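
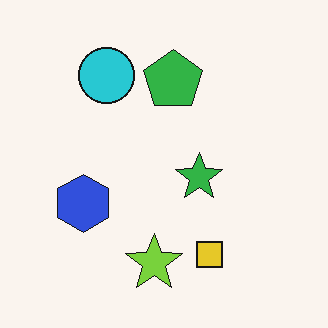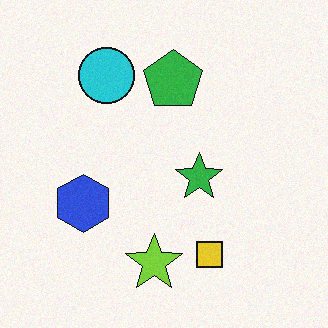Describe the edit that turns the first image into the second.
It was degraded with subtle gaussian noise.

Random speckle covers the whole image, including the flat background.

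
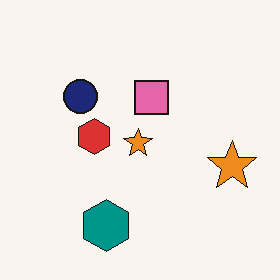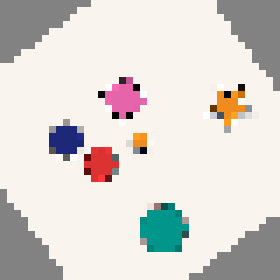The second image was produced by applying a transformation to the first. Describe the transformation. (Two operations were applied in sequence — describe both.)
It was rotated counter-clockwise by a large amount — several tens of degrees, then pixelated into visible square blocks.

Every shape is tilted by the same angle and the image corners show triangular fill wedges — a whole-image rotation by a non-right angle. Shapes are reduced to large square blocks; fine edges and outlines are lost — a downscale-then-upscale (mosaic) effect.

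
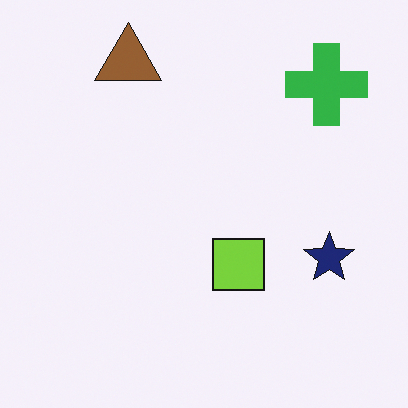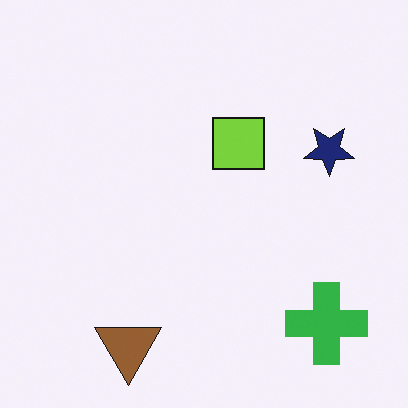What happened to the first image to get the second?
The transformation is: flipped vertically (top ↔ bottom).

The brown triangle is in the top-left of the first image and the bottom-left of the second — shapes on opposite sides of the horizontal midline have swapped in a mirror flip.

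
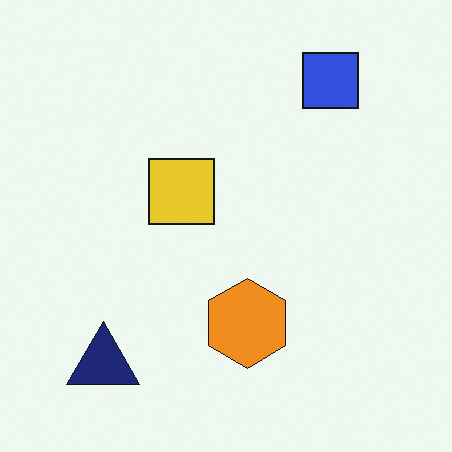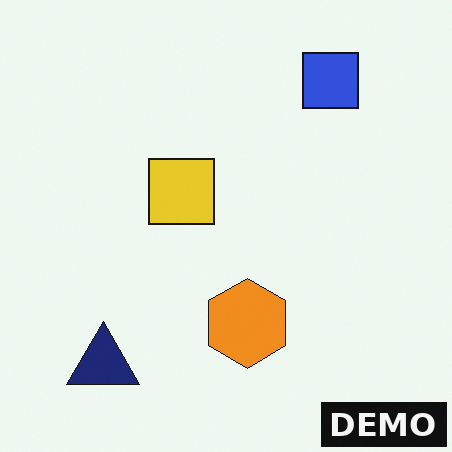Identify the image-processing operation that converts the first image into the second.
Watermarked with the text "DEMO" in the lower-right corner.

A dark label reading "DEMO" appears in the lower-right corner.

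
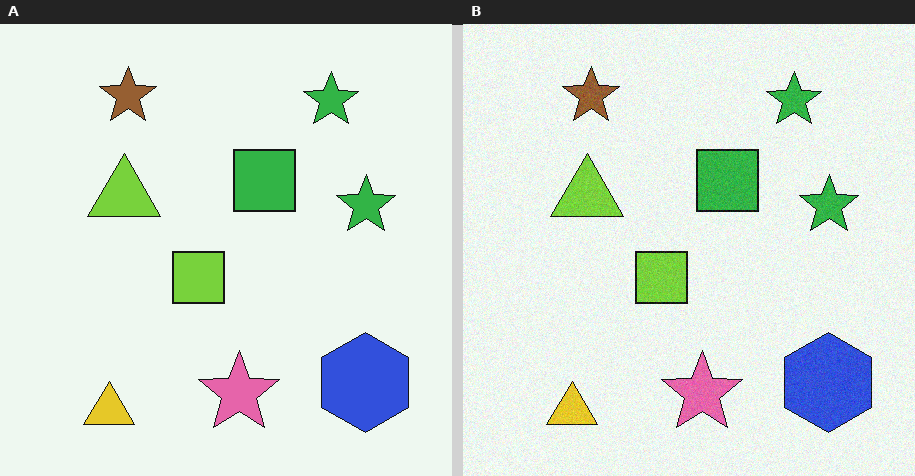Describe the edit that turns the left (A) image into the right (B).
Degraded with a light layer of grain.

Random speckle covers the whole image, including the flat background.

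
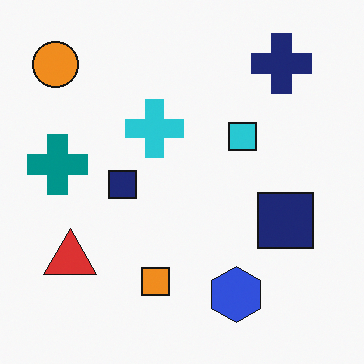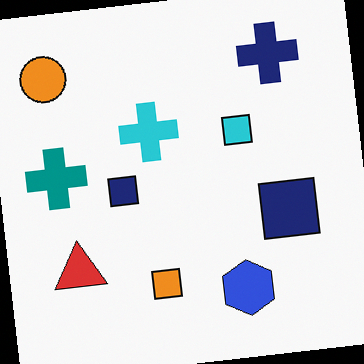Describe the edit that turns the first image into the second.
Rotated counter-clockwise by a small amount.

Every shape is tilted by the same angle and the image corners show triangular fill wedges — a whole-image rotation by a non-right angle.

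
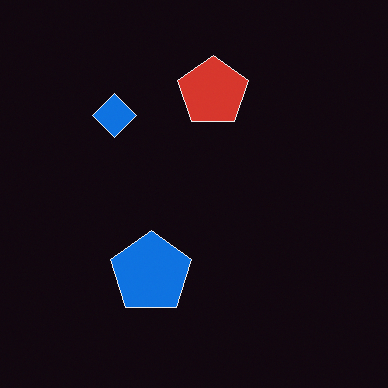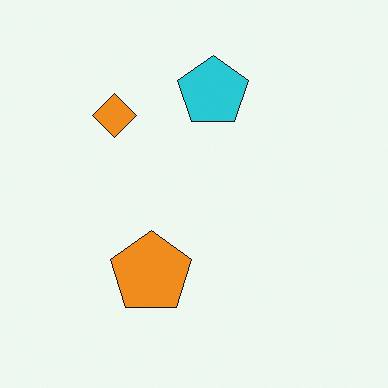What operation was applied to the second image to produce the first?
The transformation is: color-inverted (negative).

The light background has become dark and every shape's color is its complement — a photographic negative.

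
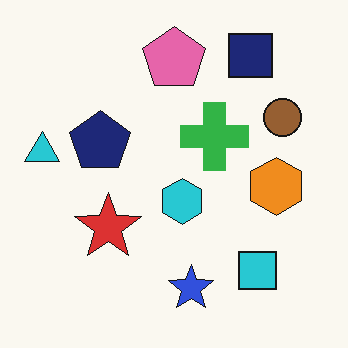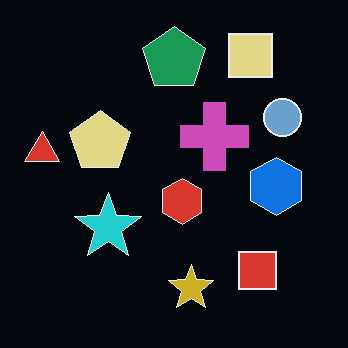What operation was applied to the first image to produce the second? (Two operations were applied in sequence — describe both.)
This is the original image color-inverted (negative), then JPEG-compressed with visible artifacts.

The light background has become dark and every shape's color is its complement — a photographic negative. Blocky 8×8 compression artifacts appear around shape edges and the flat background shows ringing — characteristic JPEG degradation.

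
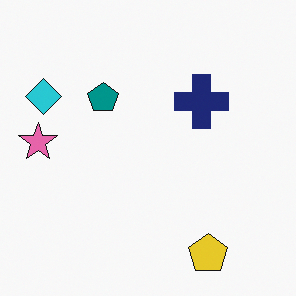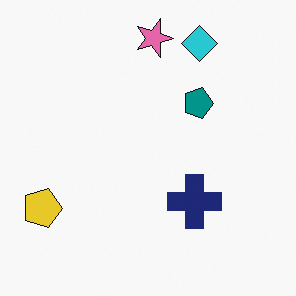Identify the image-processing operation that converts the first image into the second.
The second image is the first rotated 90° clockwise.

The yellow pentagon sits in the bottom-right of the first image and the bottom-left of the second — consistent with a whole-image 90° clockwise rotation.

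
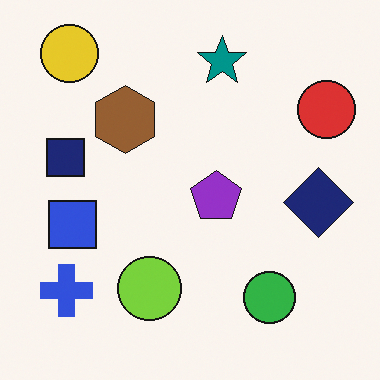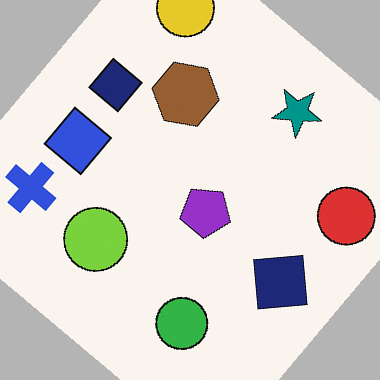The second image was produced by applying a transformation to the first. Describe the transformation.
It was rotated clockwise by a large amount — several tens of degrees.

Every shape is tilted by the same angle and the image corners show triangular fill wedges — a whole-image rotation by a non-right angle.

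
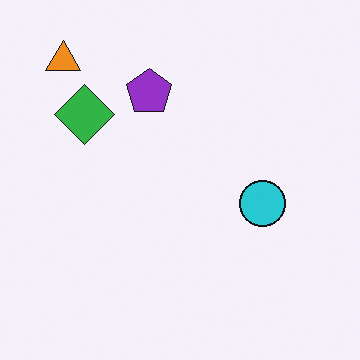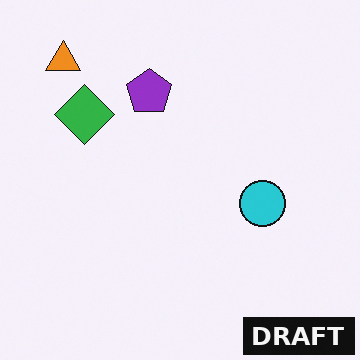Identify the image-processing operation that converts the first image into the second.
The transformation is: watermarked with the text "DRAFT" in the lower-right corner.

A dark label reading "DRAFT" appears in the lower-right corner.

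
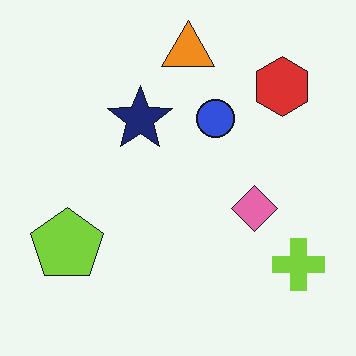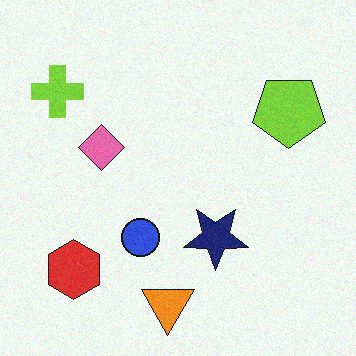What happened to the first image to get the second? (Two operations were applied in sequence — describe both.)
Rotated 180°, then degraded with light additive noise.

The lime cross sits in the bottom-right of the first image and the top-left of the second — consistent with a whole-image 180° rotation. Random speckle covers the whole image, including the flat background.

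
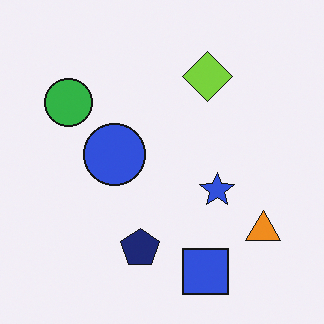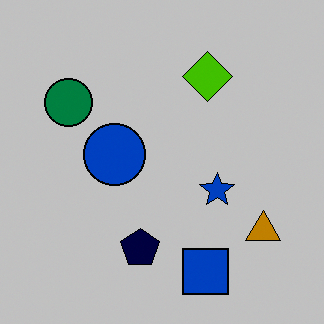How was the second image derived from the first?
The transformation is: aggressively posterized.

Each flat color has snapped to a coarser quantized level — most visibly, the near-white background has dropped to a flat grey.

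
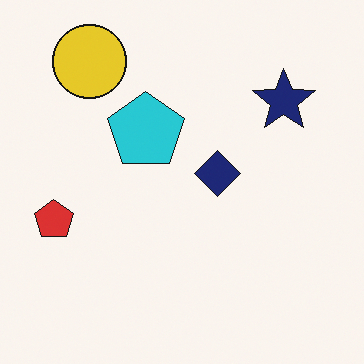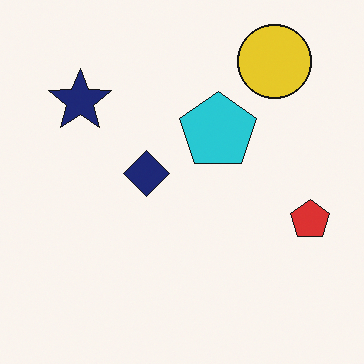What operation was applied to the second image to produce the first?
The transformation is: flipped horizontally (left ↔ right).

The red pentagon is in the right of the second image and the left of the first — shapes on opposite sides of the vertical midline have swapped in a mirror flip.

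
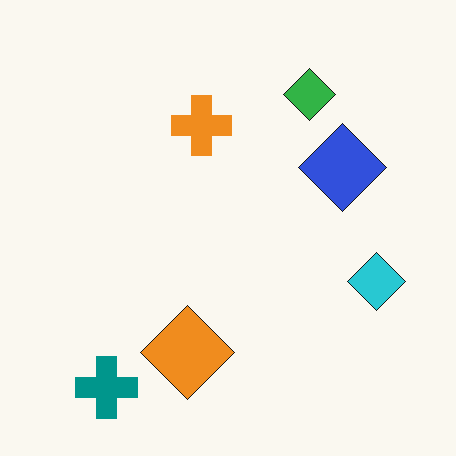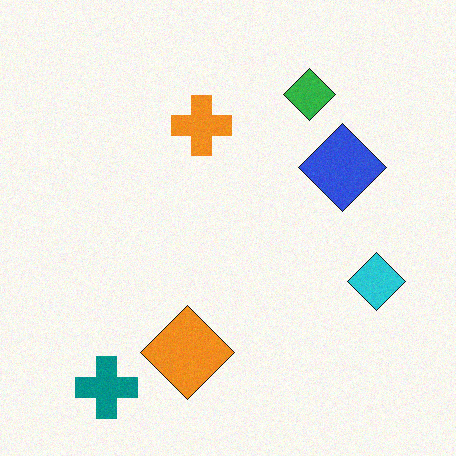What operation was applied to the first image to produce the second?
This is the original image degraded with subtle gaussian noise.

Random speckle covers the whole image, including the flat background.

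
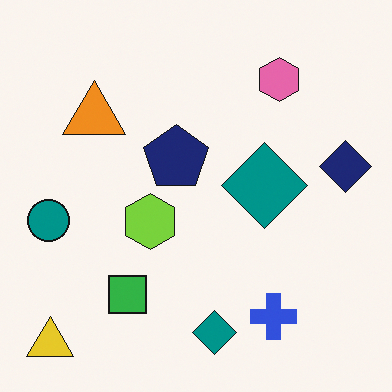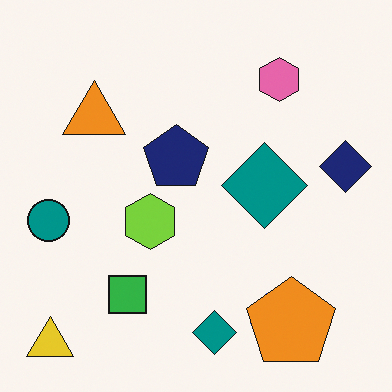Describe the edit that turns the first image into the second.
The transformation is: overlaid with an additional orange pentagon.

An orange pentagon appears in the second image that is absent from the first.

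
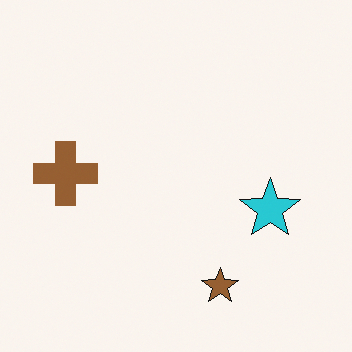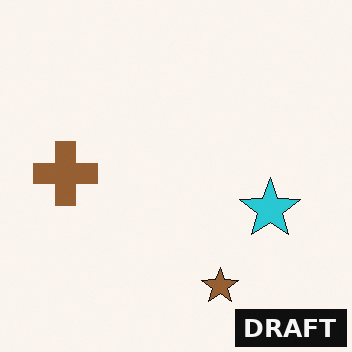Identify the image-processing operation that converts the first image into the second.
It was watermarked with the text "DRAFT" in the lower-right corner.

A dark label reading "DRAFT" appears in the lower-right corner.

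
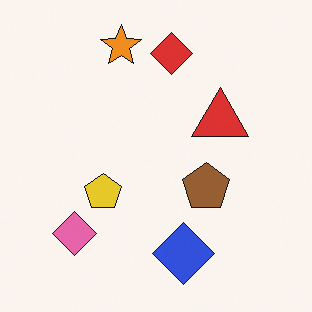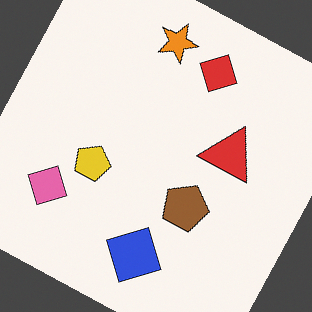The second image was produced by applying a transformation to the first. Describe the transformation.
The transformation is: rotated clockwise by a clearly visible amount.

Every shape is tilted by the same angle and the image corners show triangular fill wedges — a whole-image rotation by a non-right angle.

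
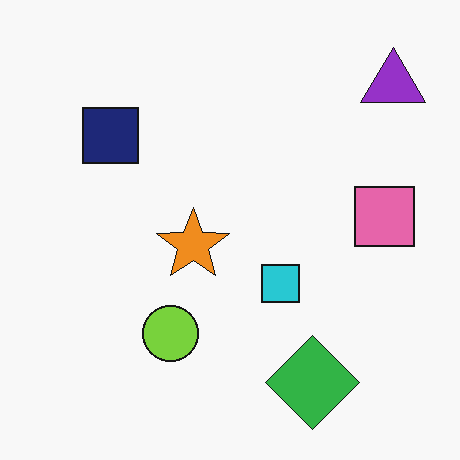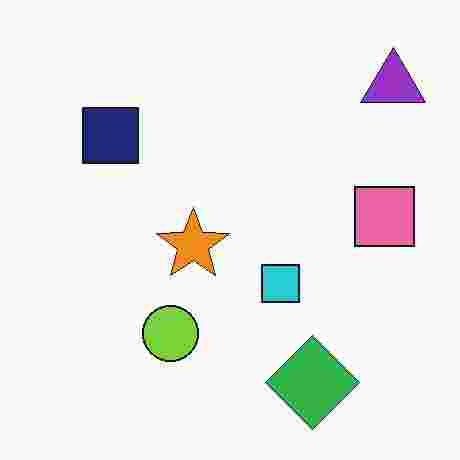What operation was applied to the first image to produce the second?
It was degraded with heavy JPEG compression.

Blocky 8×8 compression artifacts appear around shape edges and the flat background shows ringing — characteristic JPEG degradation.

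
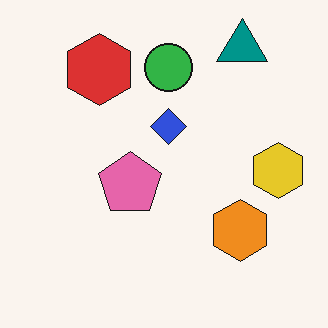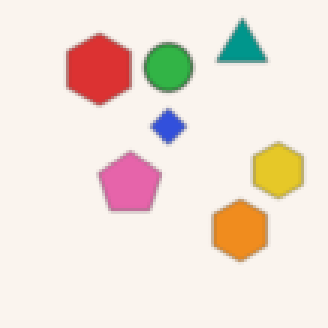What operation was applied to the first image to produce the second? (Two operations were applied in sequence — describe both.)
This is the original image given a subtle gaussian blur, then lightly pixelated (a mild mosaic effect).

Shape edges and outlines are uniformly softened across the whole image. Shapes are reduced to large square blocks; fine edges and outlines are lost — a downscale-then-upscale (mosaic) effect.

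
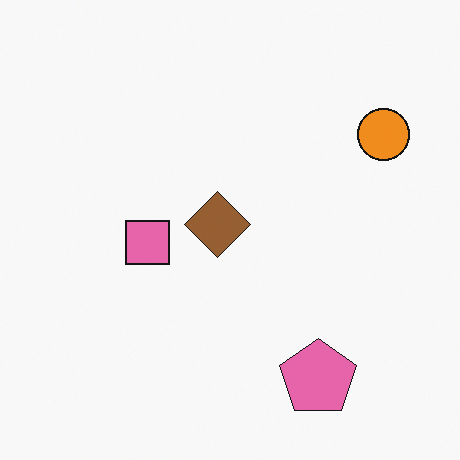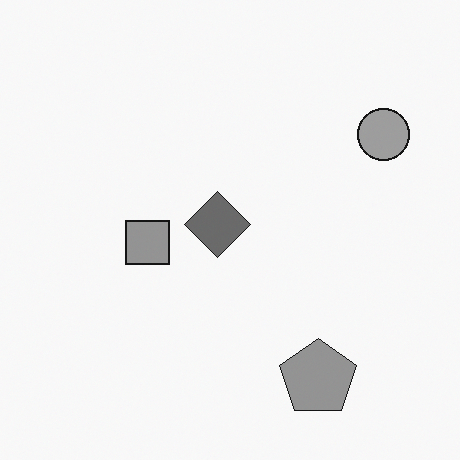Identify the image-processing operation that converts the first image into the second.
This is the original image converted to grayscale.

All color is removed — every shape is now a shade of grey.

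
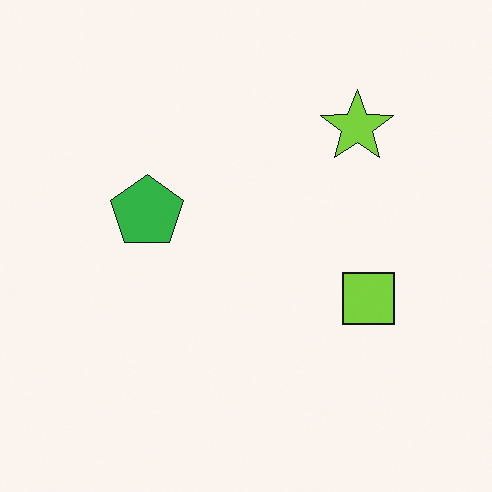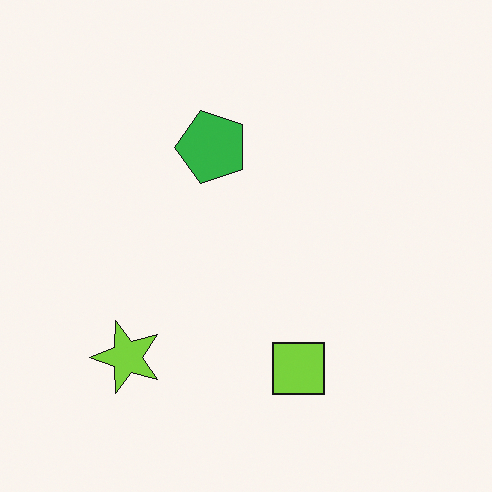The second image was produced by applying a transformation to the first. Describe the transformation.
This is the original image transposed (reflected across the top-left ↔ bottom-right diagonal).

Shapes have swapped their row and column positions — what was in the top-right is now in the bottom-left — a diagonal reflection.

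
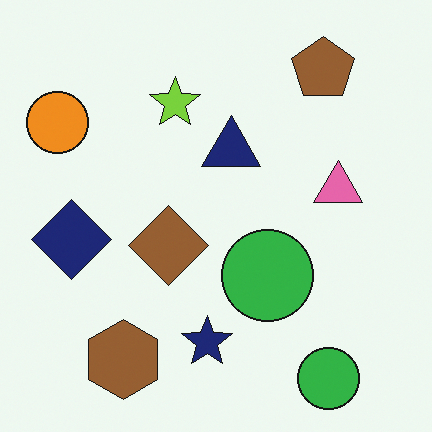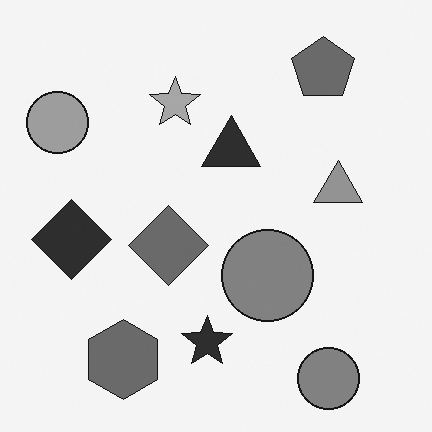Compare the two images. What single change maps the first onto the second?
The transformation is: converted to grayscale.

All color is removed — every shape is now a shade of grey.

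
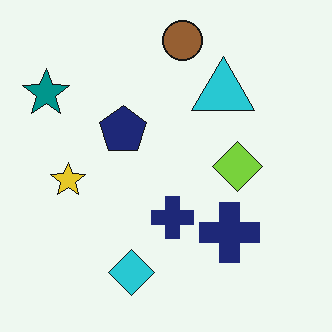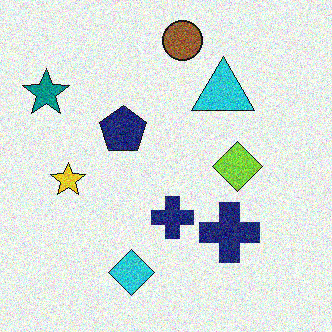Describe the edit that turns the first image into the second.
This is the original image degraded with a thick layer of grain.

Random speckle covers the whole image, including the flat background.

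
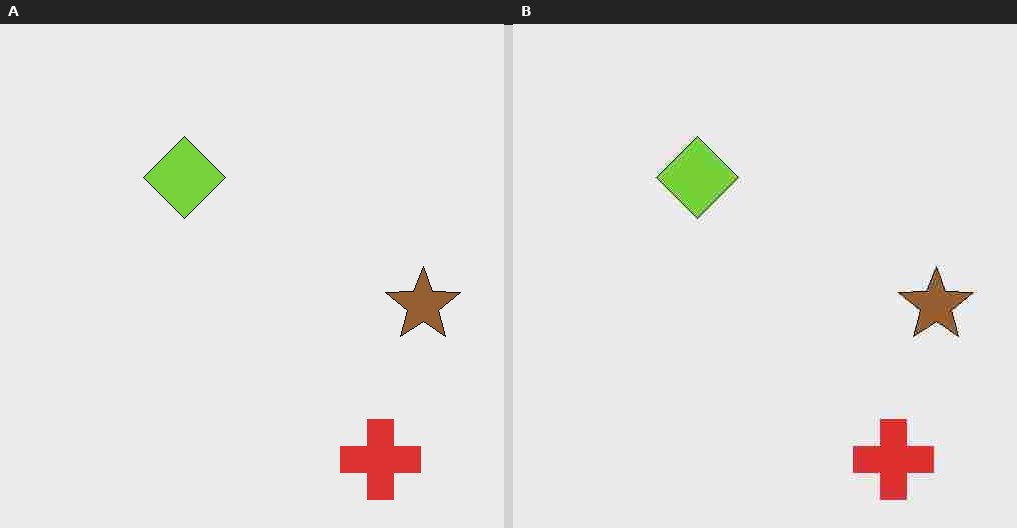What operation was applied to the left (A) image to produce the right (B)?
This is the original image heavily JPEG-compressed with obvious blocking artifacts.

Blocky 8×8 compression artifacts appear around shape edges and the flat background shows ringing — characteristic JPEG degradation.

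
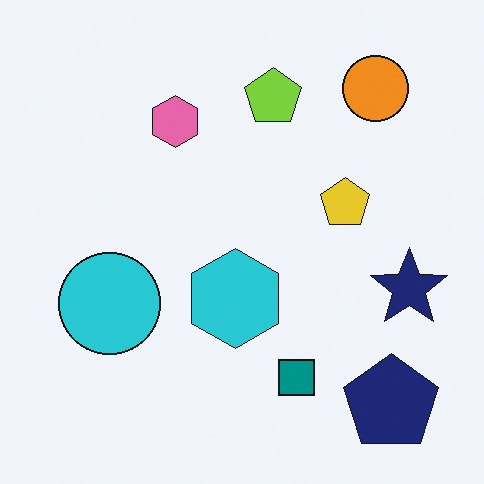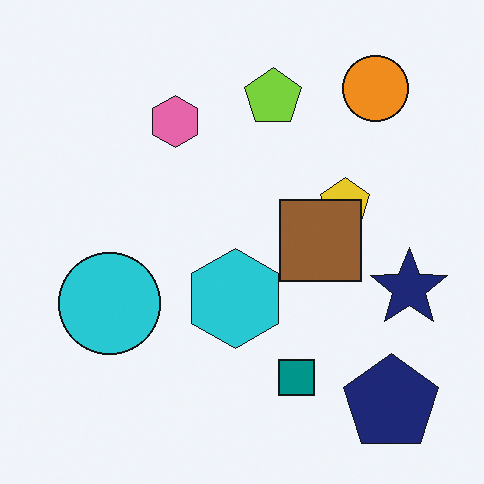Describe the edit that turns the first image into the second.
It was overlaid with an additional brown square.

A brown square appears in the second image that is absent from the first.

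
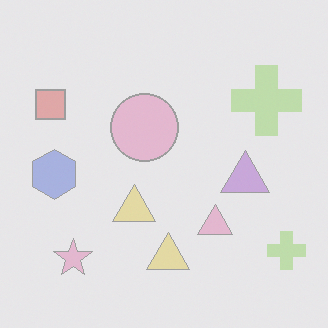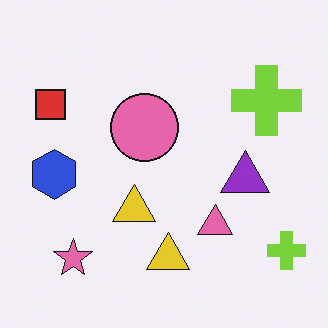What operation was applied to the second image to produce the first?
The first image is the second given much lower contrast.

Tones are pushed toward mid-grey across the whole image — a global contrast change.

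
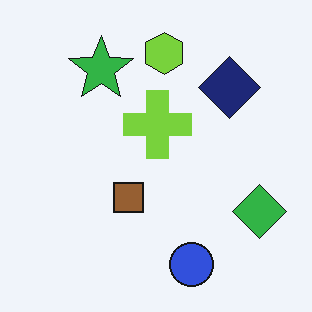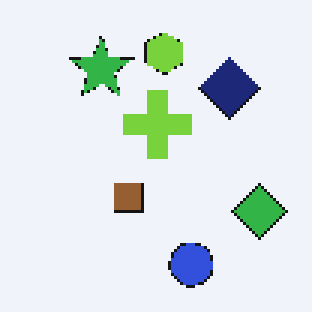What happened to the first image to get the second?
The second image is the first lightly pixelated (a mild mosaic effect).

Shapes are reduced to large square blocks; fine edges and outlines are lost — a downscale-then-upscale (mosaic) effect.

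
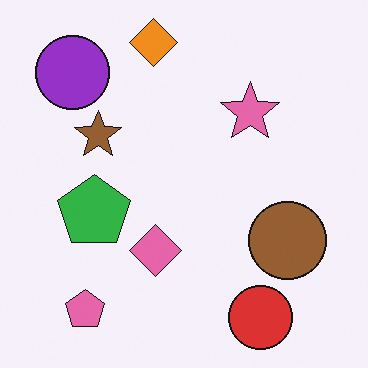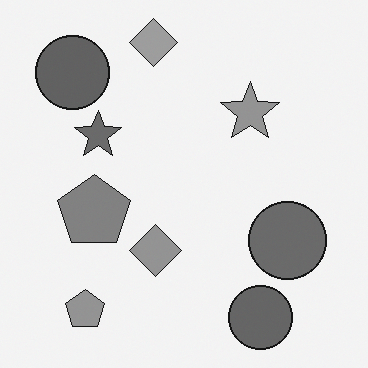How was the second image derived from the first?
The transformation is: converted to grayscale.

All color is removed — every shape is now a shade of grey.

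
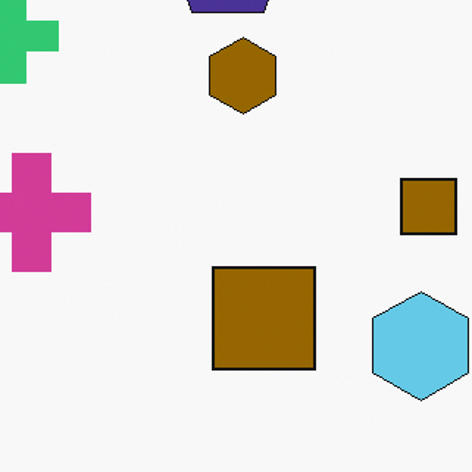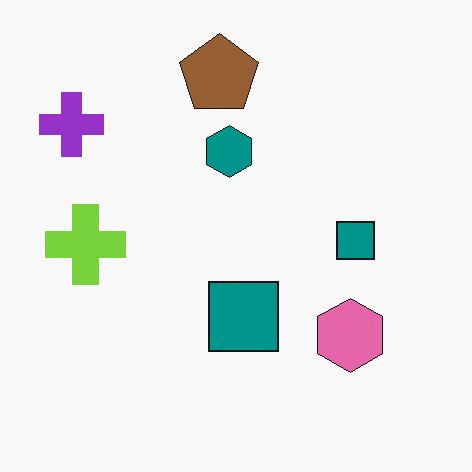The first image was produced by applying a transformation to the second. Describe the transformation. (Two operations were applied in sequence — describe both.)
It was cropped slightly and scaled back up, then hue-shifted by a large amount.

The visible shapes are larger and the field of view is narrower; shapes near the original edges may be partly or wholly outside the frame — a crop-and-rescale. Every shape's color has rotated by the same amount around the hue wheel — a uniform hue shift.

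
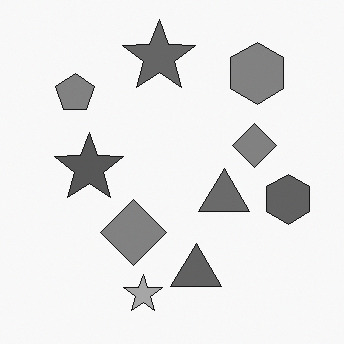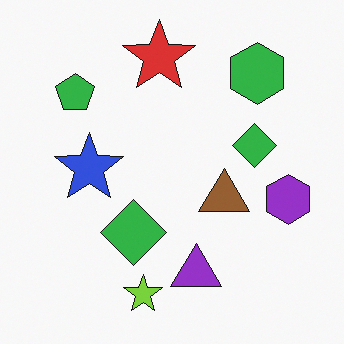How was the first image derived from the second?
Converted to grayscale.

All color is removed — every shape is now a shade of grey.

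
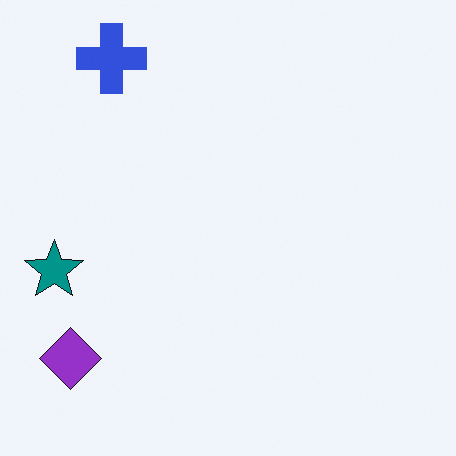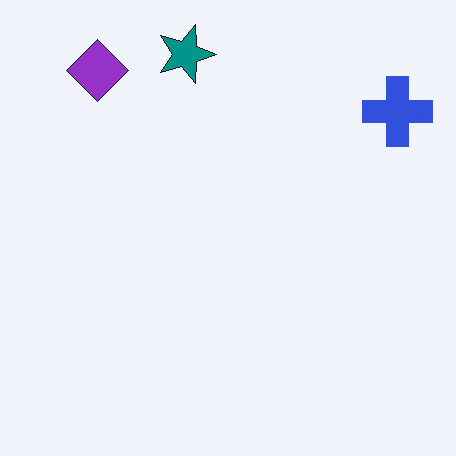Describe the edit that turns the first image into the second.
This is the original image rotated 90° clockwise.

The blue cross sits in the top-left of the first image and the top-right of the second — consistent with a whole-image 90° clockwise rotation.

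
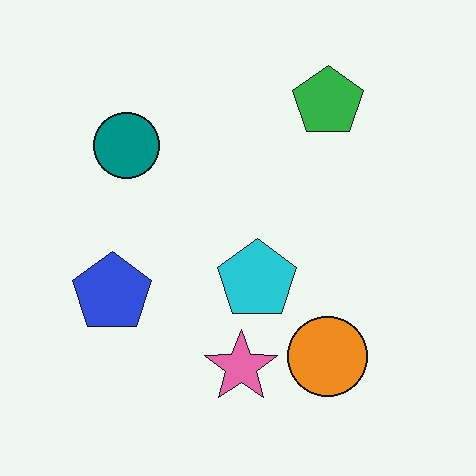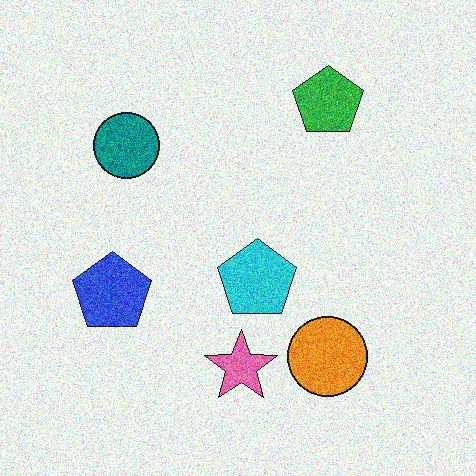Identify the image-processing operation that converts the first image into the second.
Degraded with a thick layer of grain.

Random speckle covers the whole image, including the flat background.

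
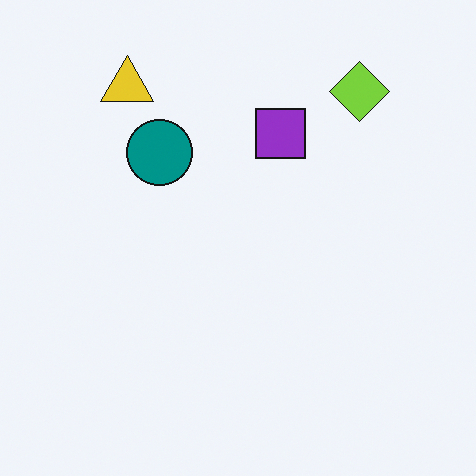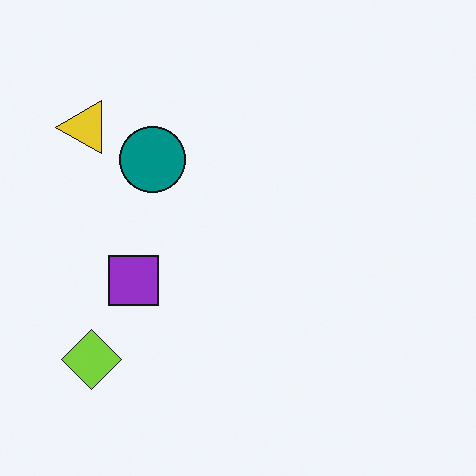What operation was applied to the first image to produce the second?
The second image is the first transposed (reflected across the top-left ↔ bottom-right diagonal).

Shapes have swapped their row and column positions — what was in the top-right is now in the bottom-left — a diagonal reflection.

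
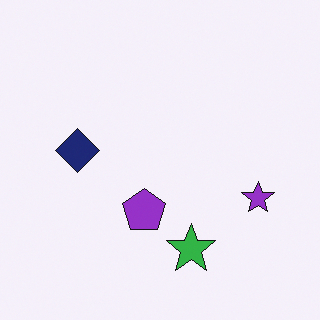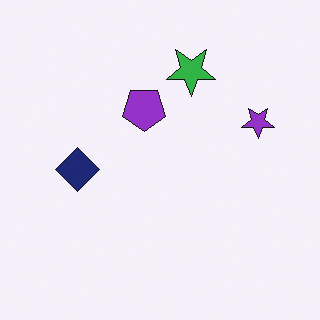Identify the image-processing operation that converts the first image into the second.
The second image is the first flipped vertically (top ↔ bottom).

The green star is in the bottom of the first image and the top of the second — shapes on opposite sides of the horizontal midline have swapped in a mirror flip.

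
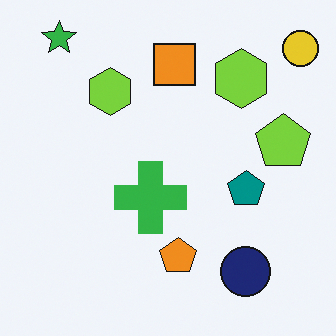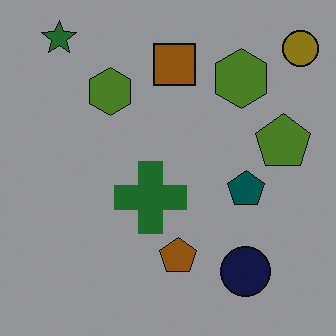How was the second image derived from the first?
The transformation is: darkened a lot.

Every pixel — background and shapes alike — is uniformly darkened.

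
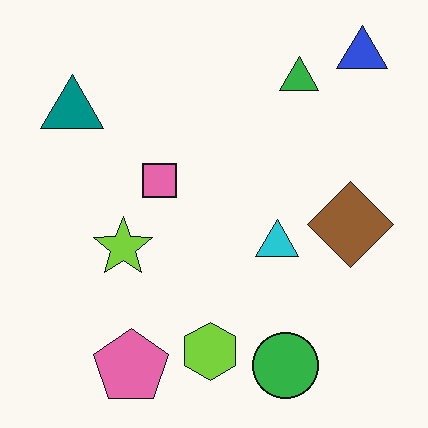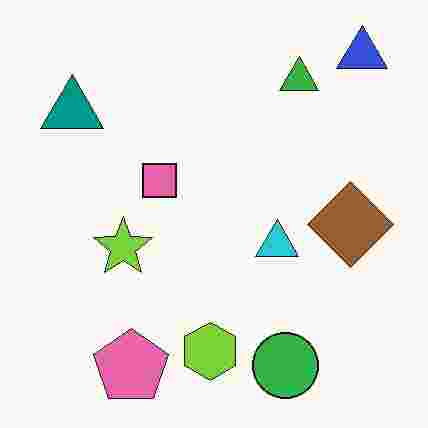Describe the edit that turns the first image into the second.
The image was heavily JPEG-compressed with obvious blocking artifacts.

Blocky 8×8 compression artifacts appear around shape edges and the flat background shows ringing — characteristic JPEG degradation.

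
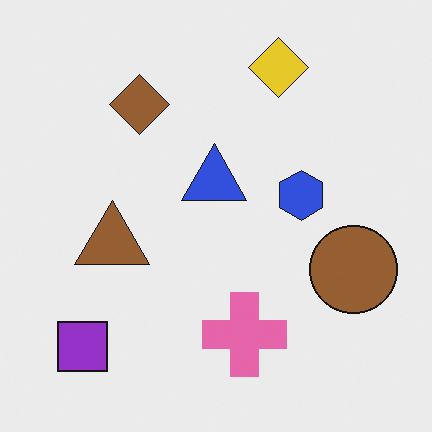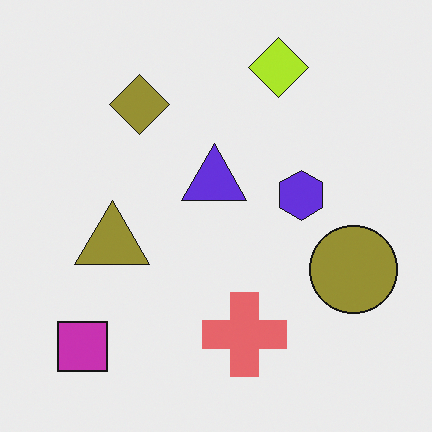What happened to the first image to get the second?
This is the original image hue-shifted slightly.

Every shape's color has rotated by the same amount around the hue wheel — a uniform hue shift.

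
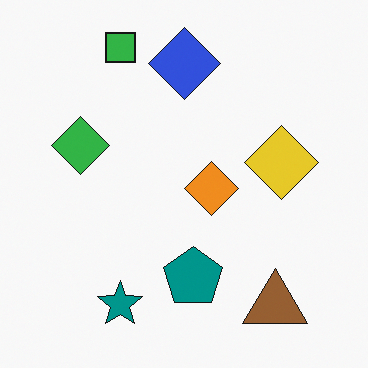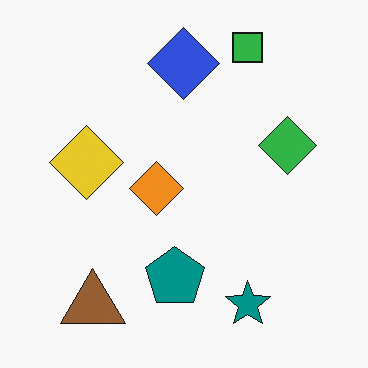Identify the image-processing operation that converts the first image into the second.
Flipped horizontally (left ↔ right).

The green diamond is in the left of the first image and the right of the second — shapes on opposite sides of the vertical midline have swapped in a mirror flip.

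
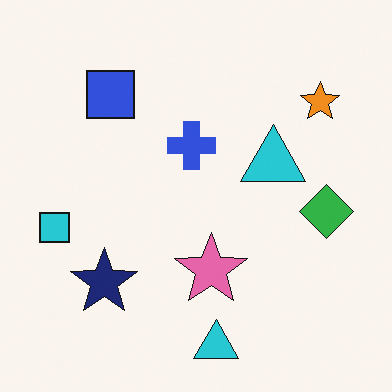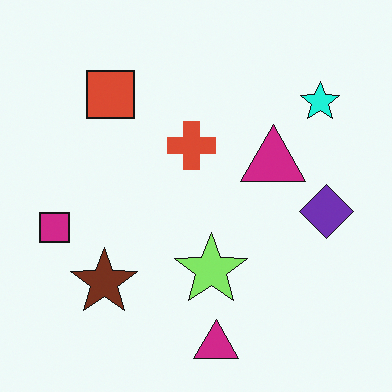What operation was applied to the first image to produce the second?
It was hue-shifted noticeably.

Every shape's color has rotated by the same amount around the hue wheel — a uniform hue shift.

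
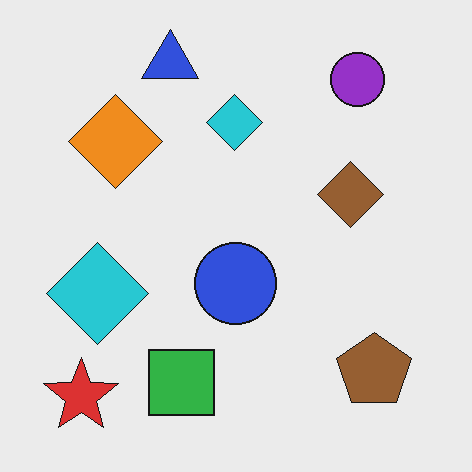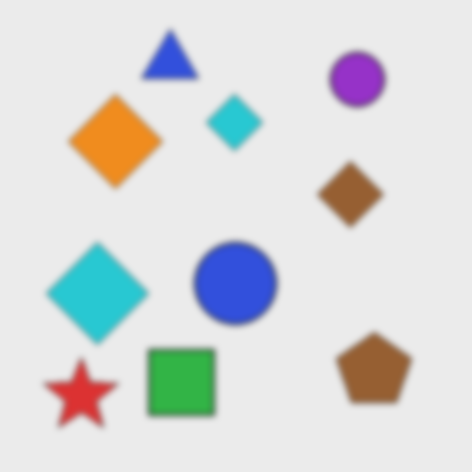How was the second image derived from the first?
It was noticeably gaussian-blurred.

Shape edges and outlines are uniformly softened across the whole image.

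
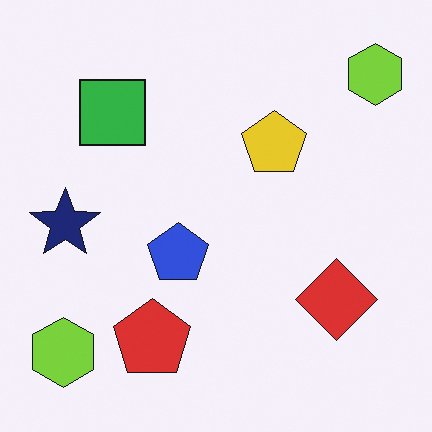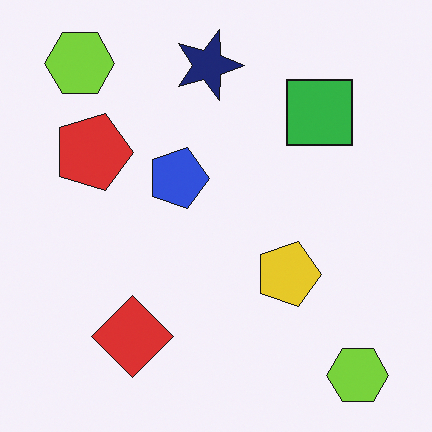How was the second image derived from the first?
Rotated 90° clockwise.

The navy star sits in the left of the first image and the top of the second — consistent with a whole-image 90° clockwise rotation.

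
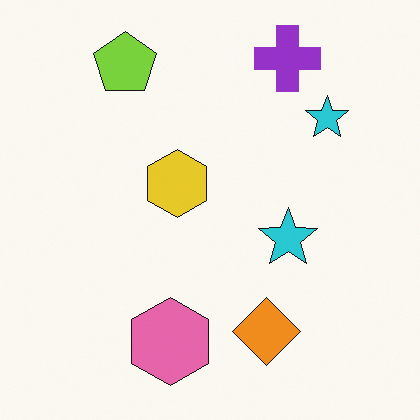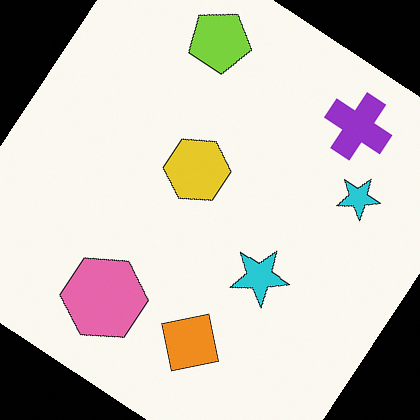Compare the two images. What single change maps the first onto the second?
The image was rotated clockwise by a large amount — several tens of degrees.

Every shape is tilted by the same angle and the image corners show triangular fill wedges — a whole-image rotation by a non-right angle.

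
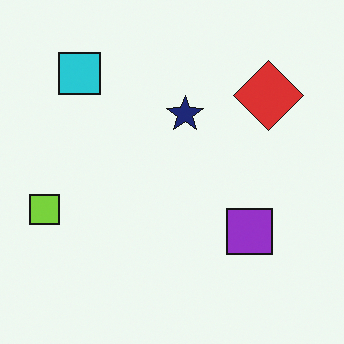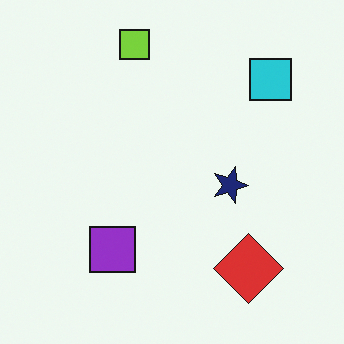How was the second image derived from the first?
It was rotated 90° clockwise.

The cyan square sits in the top-left of the first image and the top-right of the second — consistent with a whole-image 90° clockwise rotation.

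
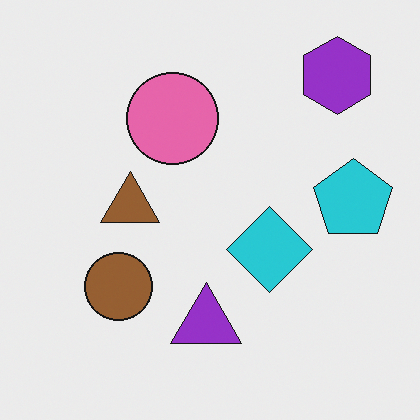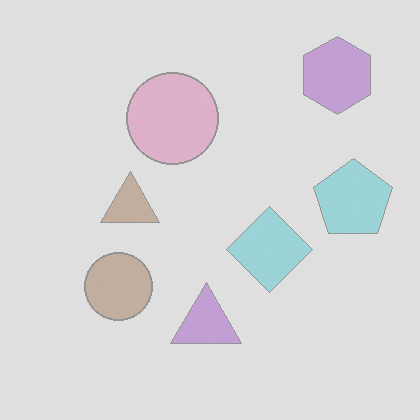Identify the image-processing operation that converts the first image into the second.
The transformation is: washed out (contrast reduced).

Tones are pushed toward mid-grey across the whole image — a global contrast change.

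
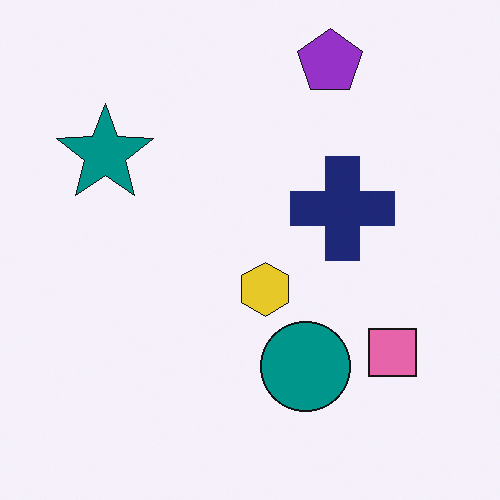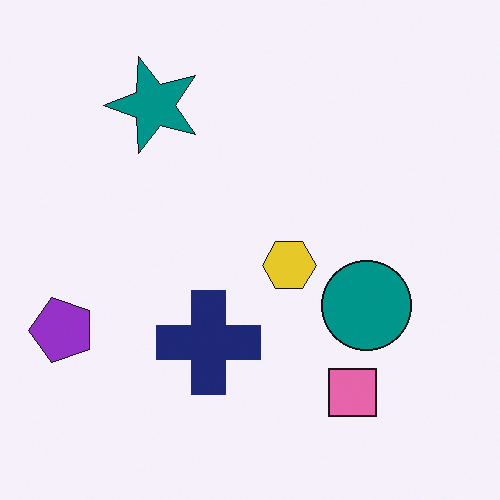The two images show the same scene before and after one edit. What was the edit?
It was transposed (reflected across the top-left ↔ bottom-right diagonal).

Shapes have swapped their row and column positions — what was in the top-right is now in the bottom-left — a diagonal reflection.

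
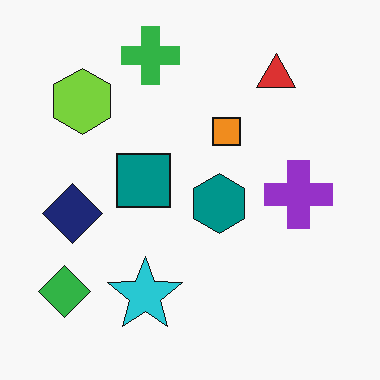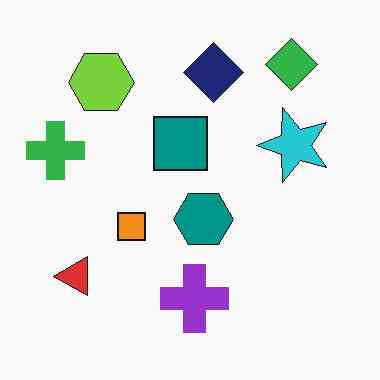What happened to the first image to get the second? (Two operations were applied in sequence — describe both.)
Transposed (reflected across the top-left ↔ bottom-right diagonal), then given moderate JPEG compression.

Shapes have swapped their row and column positions — what was in the top-right is now in the bottom-left — a diagonal reflection. Blocky 8×8 compression artifacts appear around shape edges and the flat background shows ringing — characteristic JPEG degradation.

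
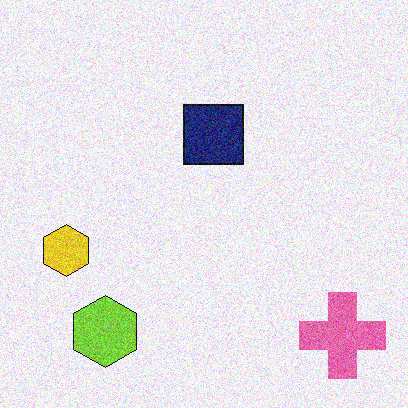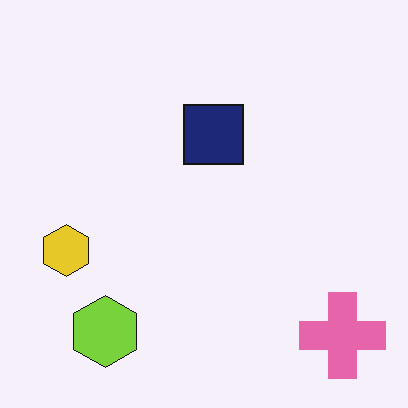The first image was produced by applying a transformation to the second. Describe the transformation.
The image was degraded with visible gaussian noise.

Random speckle covers the whole image, including the flat background.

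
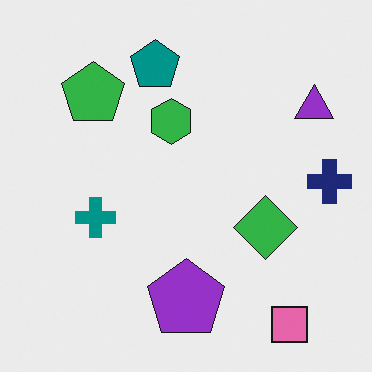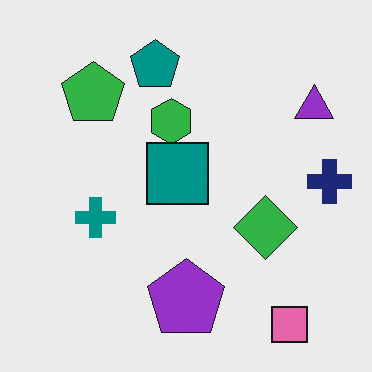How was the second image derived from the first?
The image was overlaid with an additional teal square.

A teal square appears in the second image that is absent from the first.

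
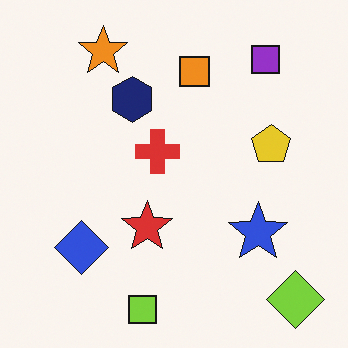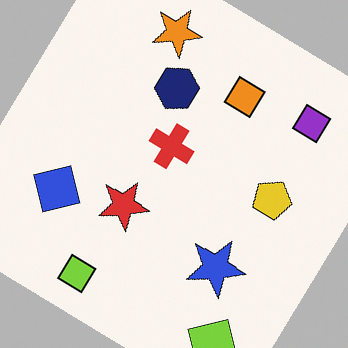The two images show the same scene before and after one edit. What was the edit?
Rotated clockwise by a large amount — several tens of degrees.

Every shape is tilted by the same angle and the image corners show triangular fill wedges — a whole-image rotation by a non-right angle.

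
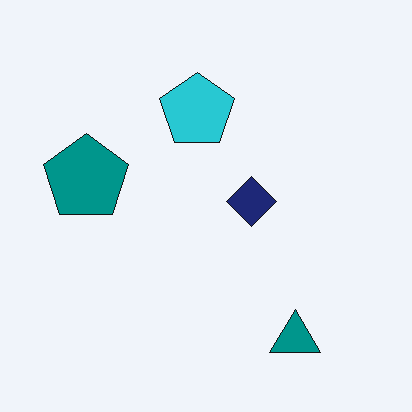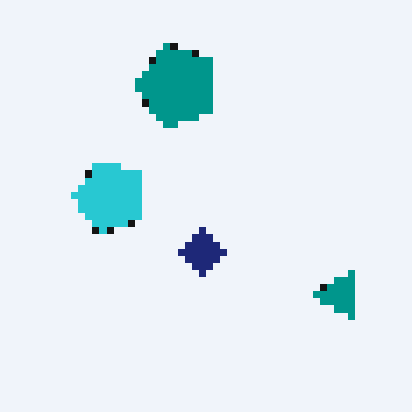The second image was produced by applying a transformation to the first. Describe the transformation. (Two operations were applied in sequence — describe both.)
It was pixelated into visible square blocks, then transposed (reflected across the top-left ↔ bottom-right diagonal).

Shapes are reduced to large square blocks; fine edges and outlines are lost — a downscale-then-upscale (mosaic) effect. Shapes have swapped their row and column positions — what was in the top-right is now in the bottom-left — a diagonal reflection.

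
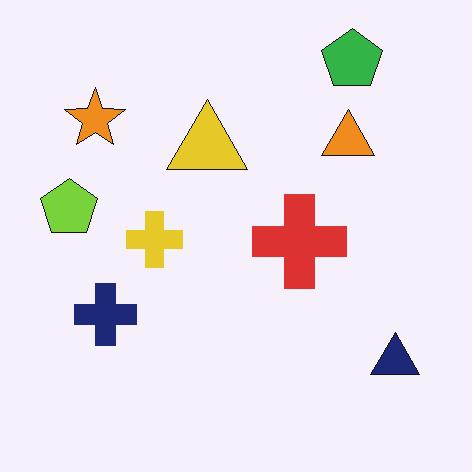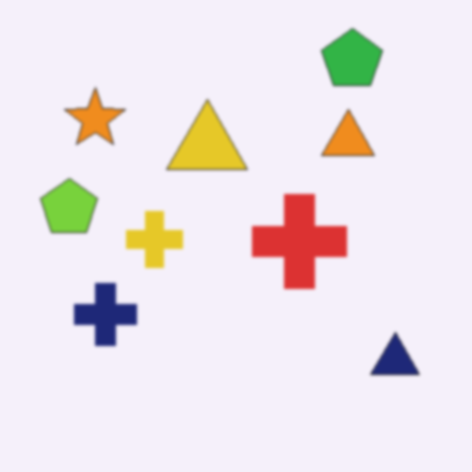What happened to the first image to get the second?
This is the original image lightly blurred.

Shape edges and outlines are uniformly softened across the whole image.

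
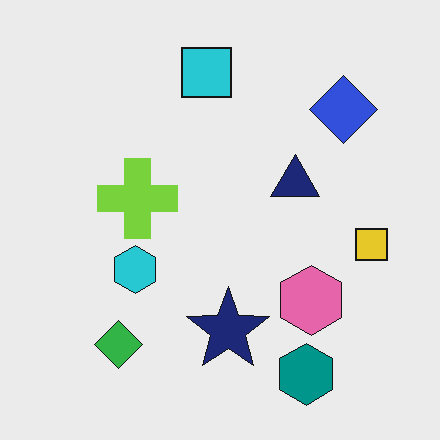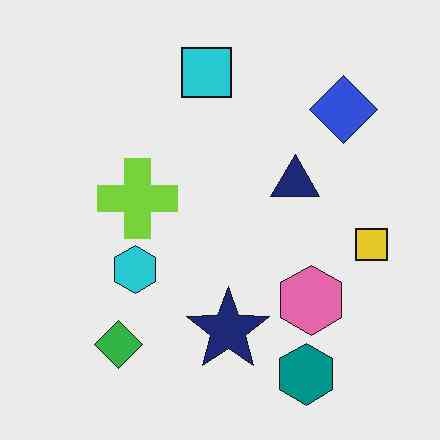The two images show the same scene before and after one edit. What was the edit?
The transformation is: given moderate JPEG compression.

Blocky 8×8 compression artifacts appear around shape edges and the flat background shows ringing — characteristic JPEG degradation.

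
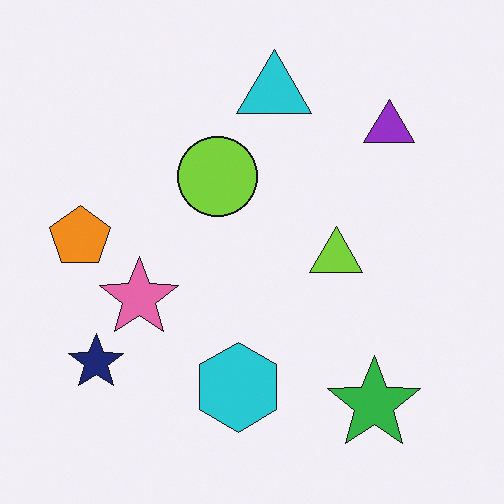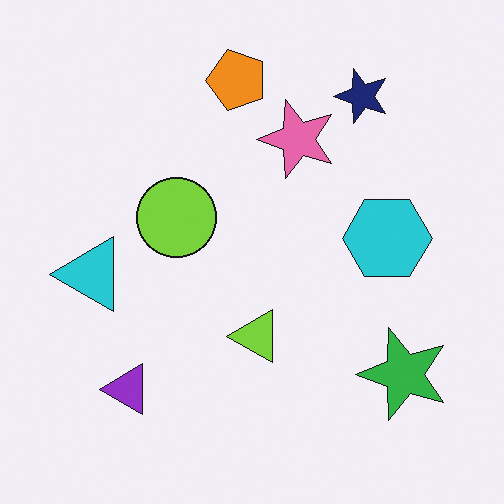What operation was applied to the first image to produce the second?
This is the original image transposed (reflected across the top-left ↔ bottom-right diagonal).

Shapes have swapped their row and column positions — what was in the top-right is now in the bottom-left — a diagonal reflection.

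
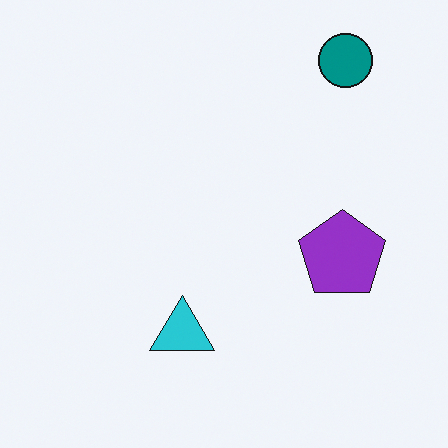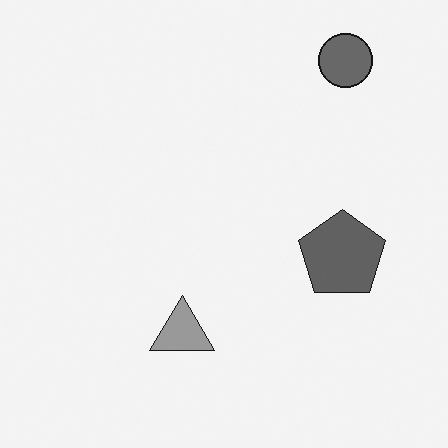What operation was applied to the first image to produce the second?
The transformation is: converted to grayscale.

All color is removed — every shape is now a shade of grey.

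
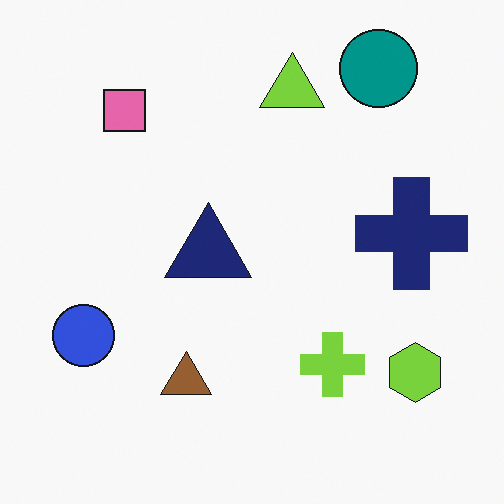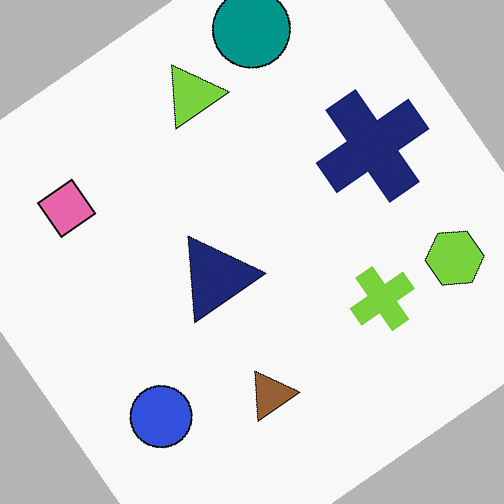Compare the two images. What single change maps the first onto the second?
Rotated counter-clockwise by a large amount — several tens of degrees.

Every shape is tilted by the same angle and the image corners show triangular fill wedges — a whole-image rotation by a non-right angle.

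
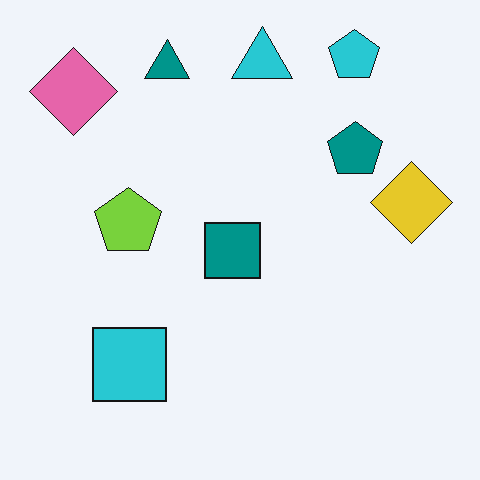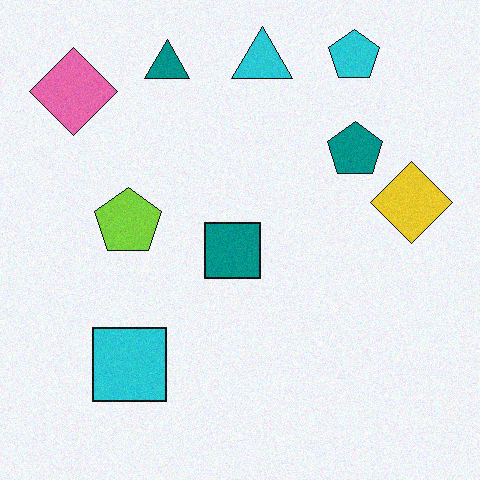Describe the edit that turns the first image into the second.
The image was degraded with subtle gaussian noise.

Random speckle covers the whole image, including the flat background.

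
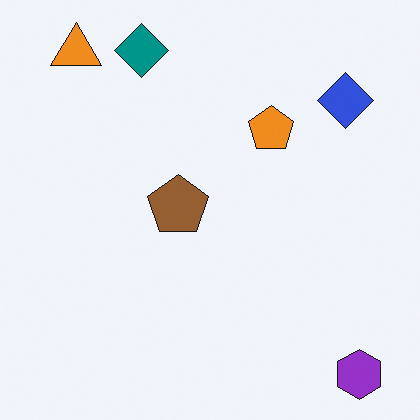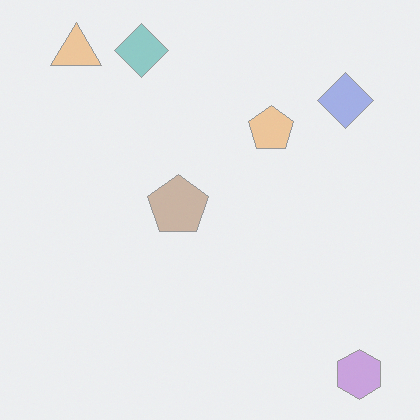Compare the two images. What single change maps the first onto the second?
Given much lower contrast.

Tones are pushed toward mid-grey across the whole image — a global contrast change.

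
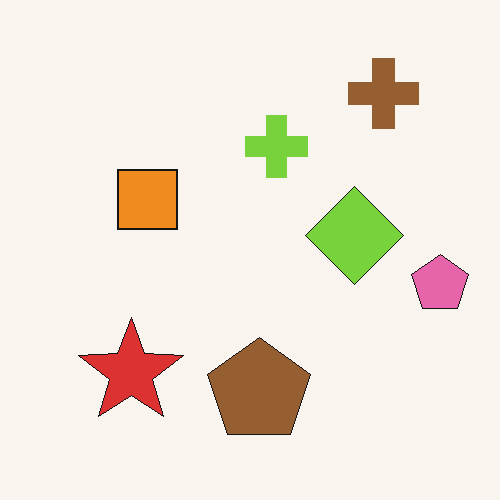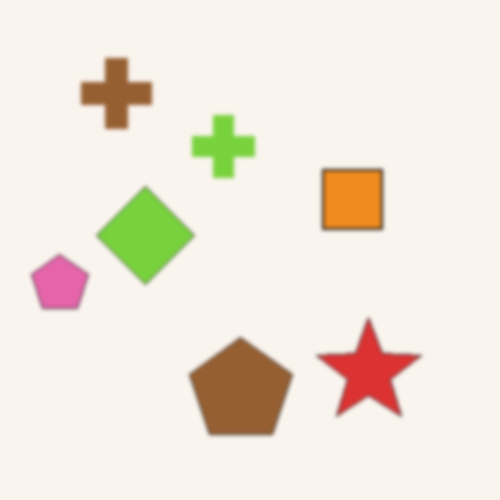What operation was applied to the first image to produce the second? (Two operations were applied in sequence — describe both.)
It was flipped horizontally (left ↔ right), then slightly softened.

The pink pentagon is in the right of the first image and the left of the second — shapes on opposite sides of the vertical midline have swapped in a mirror flip. Shape edges and outlines are uniformly softened across the whole image.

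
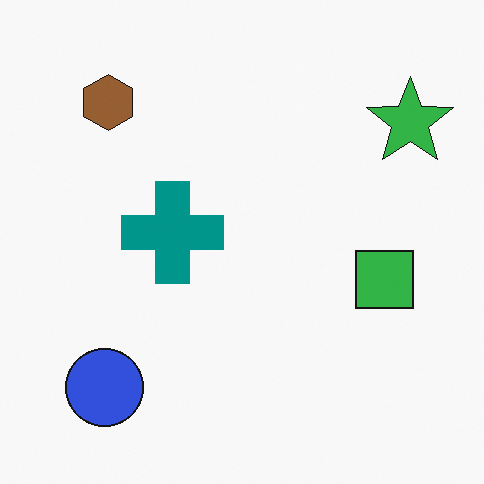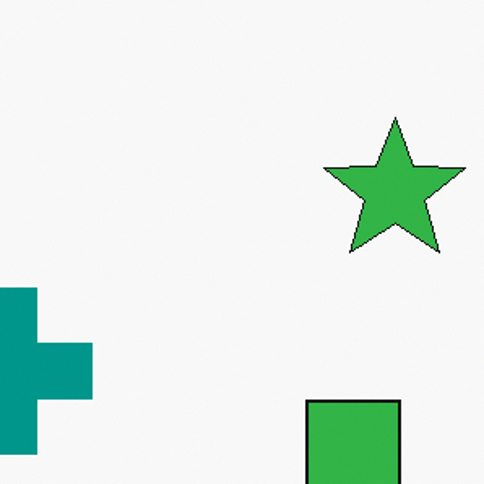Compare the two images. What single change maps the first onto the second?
It was cropped to a noticeably smaller region and rescaled.

The visible shapes are larger and the field of view is narrower; shapes near the original edges may be partly or wholly outside the frame — a crop-and-rescale.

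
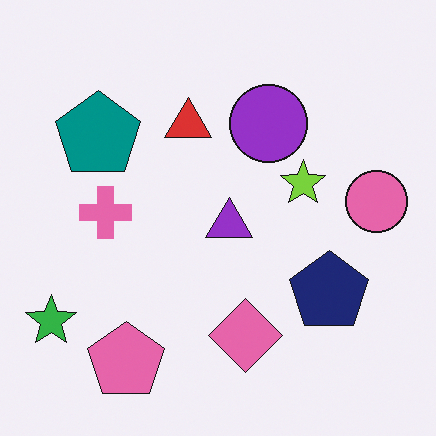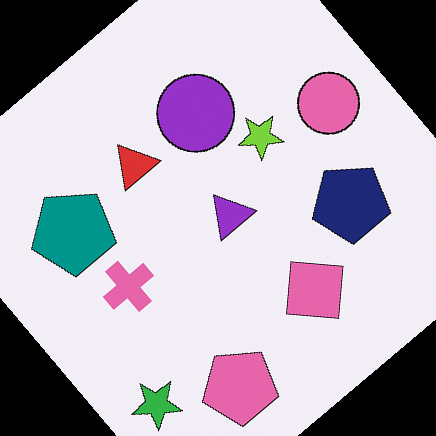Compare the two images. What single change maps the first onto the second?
Rotated counter-clockwise by a large amount — several tens of degrees.

Every shape is tilted by the same angle and the image corners show triangular fill wedges — a whole-image rotation by a non-right angle.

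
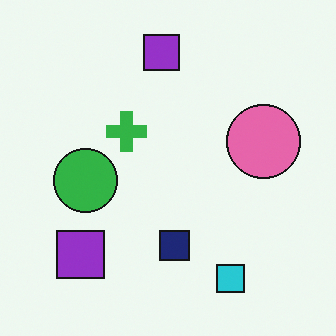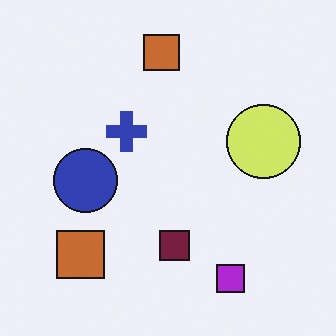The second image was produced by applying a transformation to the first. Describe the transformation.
It was hue-shifted through roughly a third of the color wheel.

Every shape's color has rotated by the same amount around the hue wheel — a uniform hue shift.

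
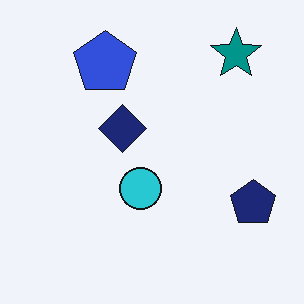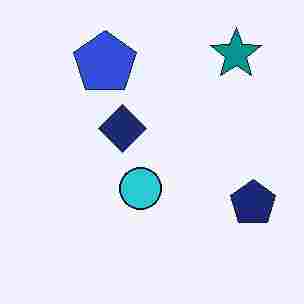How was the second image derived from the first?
The image was heavily JPEG-compressed with obvious blocking artifacts.

Blocky 8×8 compression artifacts appear around shape edges and the flat background shows ringing — characteristic JPEG degradation.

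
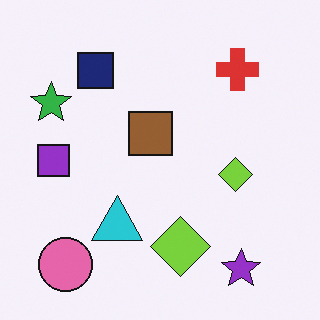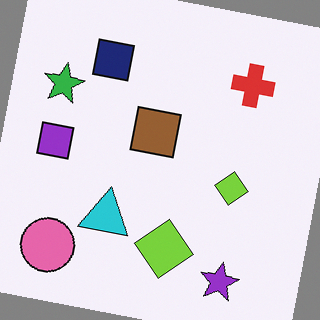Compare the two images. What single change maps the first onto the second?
The transformation is: rotated clockwise by a slight angle.

Every shape is tilted by the same angle and the image corners show triangular fill wedges — a whole-image rotation by a non-right angle.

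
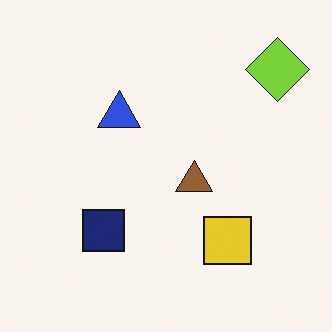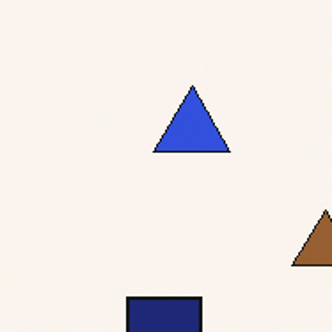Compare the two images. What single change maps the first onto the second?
Cropped tightly and scaled back up.

The visible shapes are larger and the field of view is narrower; shapes near the original edges may be partly or wholly outside the frame — a crop-and-rescale.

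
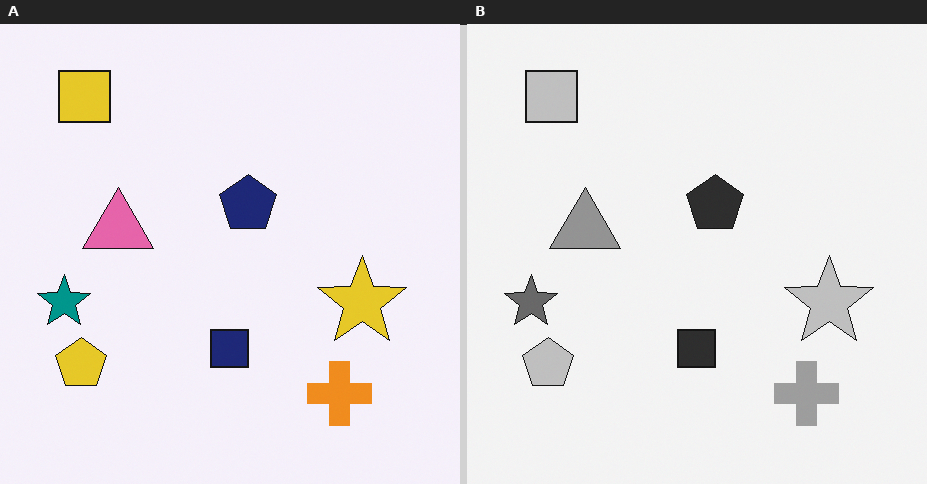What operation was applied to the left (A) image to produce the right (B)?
The image was converted to grayscale.

All color is removed — every shape is now a shade of grey.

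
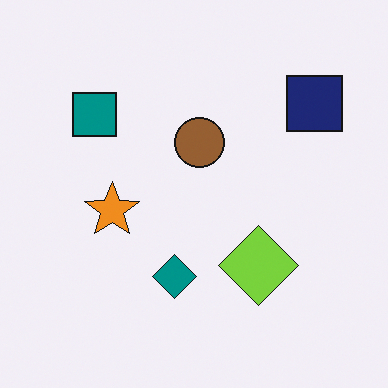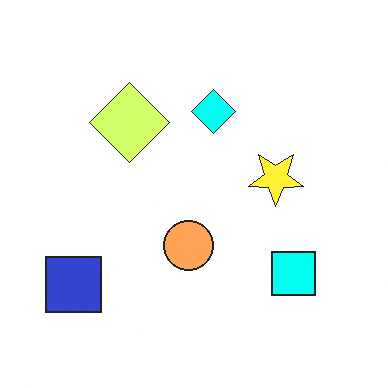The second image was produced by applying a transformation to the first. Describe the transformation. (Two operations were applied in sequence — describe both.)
The second image is the first brightened a lot, then rotated 180°.

Every pixel — background and shapes alike — is uniformly brightened. The navy square sits in the top-right of the first image and the bottom-left of the second — consistent with a whole-image 180° rotation.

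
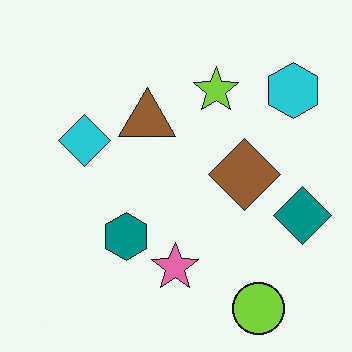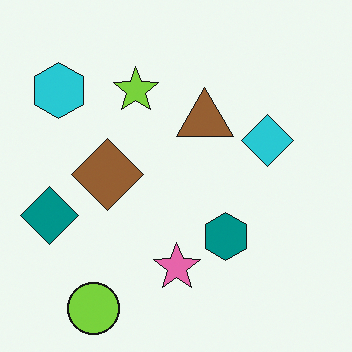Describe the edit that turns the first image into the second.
This is the original image flipped horizontally (left ↔ right).

The teal diamond is in the right of the first image and the left of the second — shapes on opposite sides of the vertical midline have swapped in a mirror flip.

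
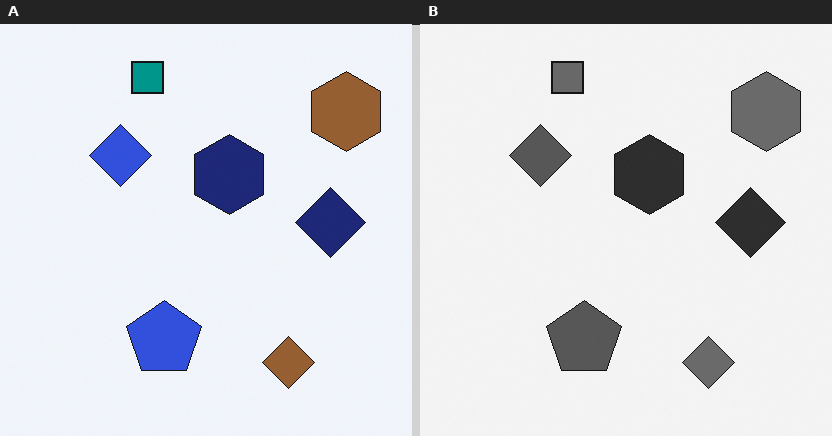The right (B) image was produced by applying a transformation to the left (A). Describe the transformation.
The transformation is: converted to grayscale.

All color is removed — every shape is now a shade of grey.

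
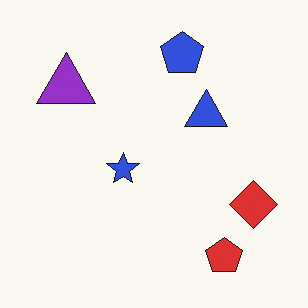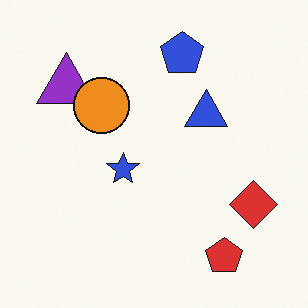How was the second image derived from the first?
Overlaid with an additional orange circle.

An orange circle appears in the second image that is absent from the first.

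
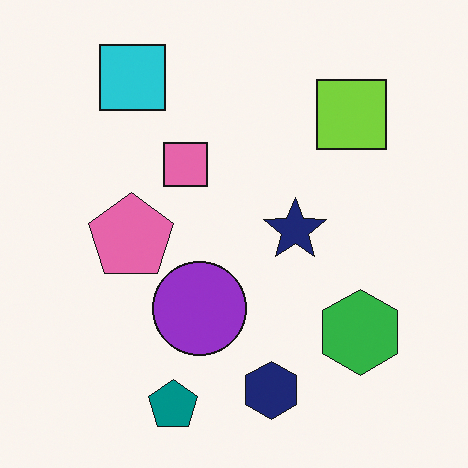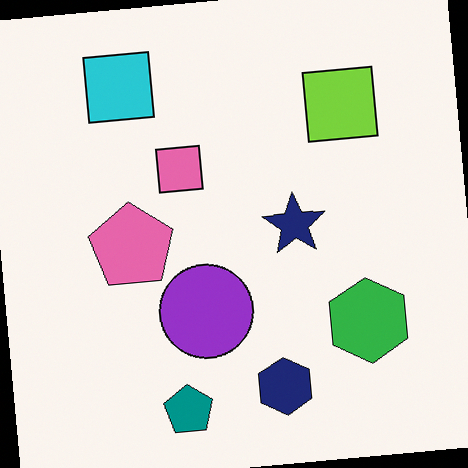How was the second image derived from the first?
The second image is the first rotated counter-clockwise by a slight angle.

Every shape is tilted by the same angle and the image corners show triangular fill wedges — a whole-image rotation by a non-right angle.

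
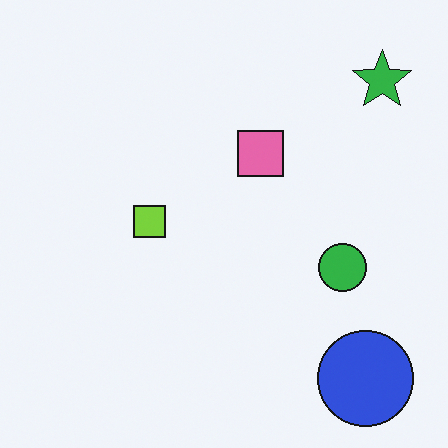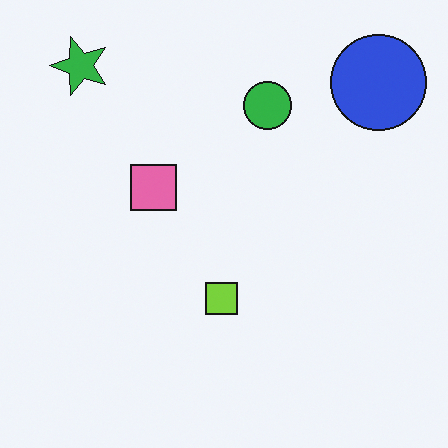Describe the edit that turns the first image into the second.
Rotated 90° counter-clockwise.

The green star sits in the top-right of the first image and the top-left of the second — consistent with a whole-image 90° counter-clockwise rotation.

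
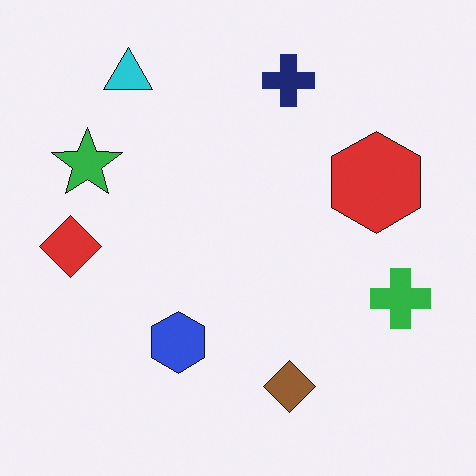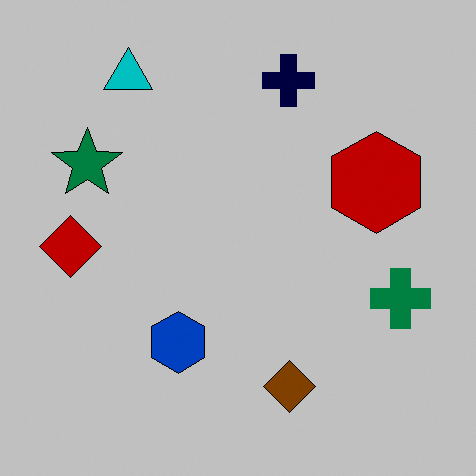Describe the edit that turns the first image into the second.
Aggressively posterized.

Each flat color has snapped to a coarser quantized level — most visibly, the near-white background has dropped to a flat grey.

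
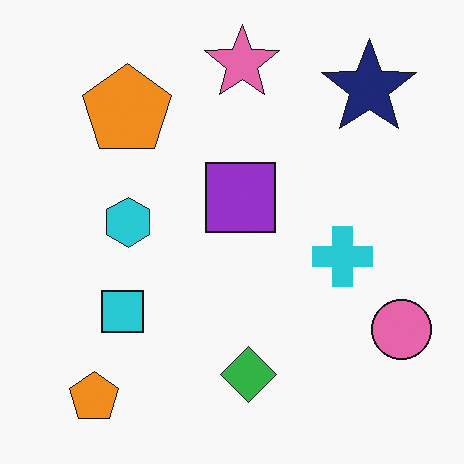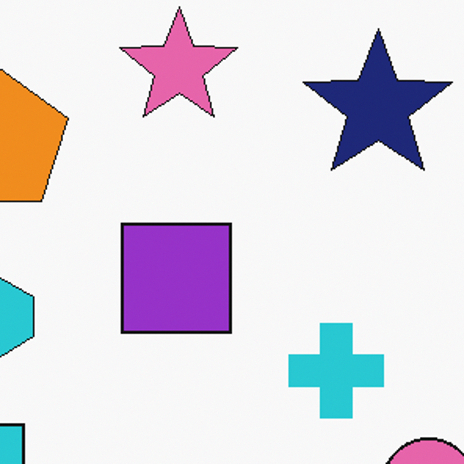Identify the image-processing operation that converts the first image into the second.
The image was cropped to a modestly smaller region and rescaled.

The visible shapes are larger and the field of view is narrower; shapes near the original edges may be partly or wholly outside the frame — a crop-and-rescale.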